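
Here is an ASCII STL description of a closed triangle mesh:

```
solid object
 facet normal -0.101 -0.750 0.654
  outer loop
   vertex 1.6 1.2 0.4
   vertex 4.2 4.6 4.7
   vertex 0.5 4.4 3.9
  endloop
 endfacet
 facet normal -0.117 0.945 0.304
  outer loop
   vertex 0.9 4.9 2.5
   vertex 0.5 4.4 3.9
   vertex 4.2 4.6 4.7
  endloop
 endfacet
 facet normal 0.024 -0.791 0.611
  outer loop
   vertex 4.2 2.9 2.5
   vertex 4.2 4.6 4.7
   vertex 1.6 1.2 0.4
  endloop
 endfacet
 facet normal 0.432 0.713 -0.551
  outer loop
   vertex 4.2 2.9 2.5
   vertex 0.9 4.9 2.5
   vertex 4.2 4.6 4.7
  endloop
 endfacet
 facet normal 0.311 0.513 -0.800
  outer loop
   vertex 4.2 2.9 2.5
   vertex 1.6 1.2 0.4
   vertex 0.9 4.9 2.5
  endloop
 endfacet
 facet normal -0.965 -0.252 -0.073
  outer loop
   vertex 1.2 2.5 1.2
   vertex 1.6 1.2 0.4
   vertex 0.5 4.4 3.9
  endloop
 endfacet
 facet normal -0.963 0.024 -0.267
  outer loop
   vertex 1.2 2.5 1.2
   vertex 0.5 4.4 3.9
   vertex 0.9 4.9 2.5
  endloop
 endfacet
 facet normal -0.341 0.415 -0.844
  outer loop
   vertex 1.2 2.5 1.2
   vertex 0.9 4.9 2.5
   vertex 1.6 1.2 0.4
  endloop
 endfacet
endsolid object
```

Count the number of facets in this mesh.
8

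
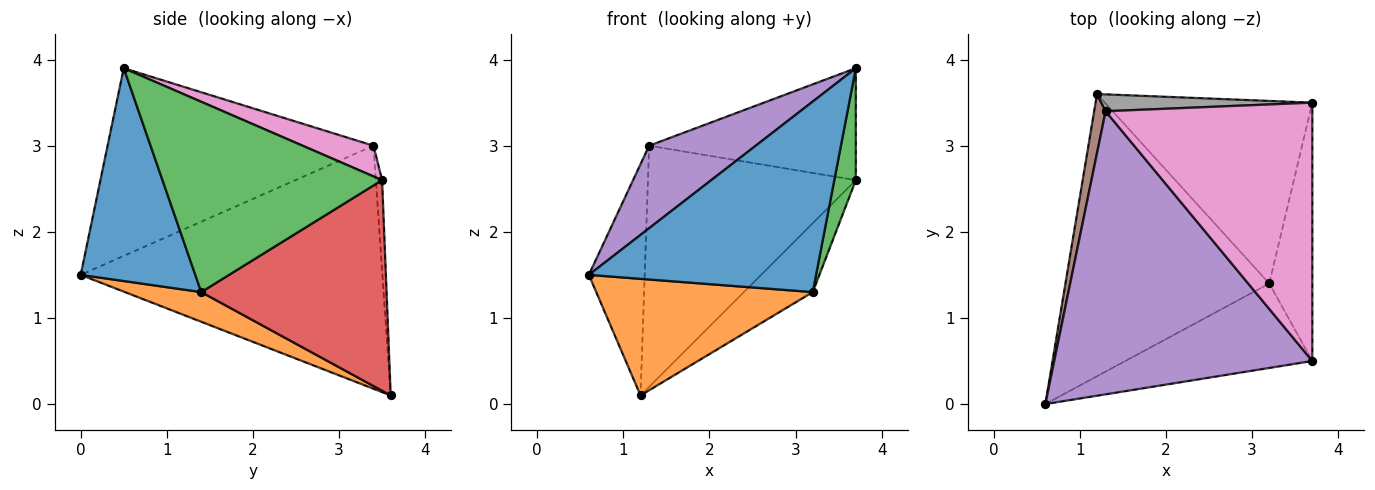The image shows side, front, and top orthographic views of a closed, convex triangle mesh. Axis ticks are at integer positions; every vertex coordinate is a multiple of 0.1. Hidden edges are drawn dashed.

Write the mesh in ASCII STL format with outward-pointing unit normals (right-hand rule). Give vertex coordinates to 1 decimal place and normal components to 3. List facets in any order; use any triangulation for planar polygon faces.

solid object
 facet normal 0.419 -0.830 -0.368
  outer loop
   vertex 3.2 1.4 1.3
   vertex 3.7 0.5 3.9
   vertex 0.6 0.0 1.5
  endloop
 endfacet
 facet normal 0.133 -0.378 -0.916
  outer loop
   vertex 3.2 1.4 1.3
   vertex 0.6 0.0 1.5
   vertex 1.2 3.6 0.1
  endloop
 endfacet
 facet normal 0.971 -0.095 -0.220
  outer loop
   vertex 3.2 1.4 1.3
   vertex 3.7 3.5 2.6
   vertex 3.7 0.5 3.9
  endloop
 endfacet
 facet normal 0.689 0.256 -0.678
  outer loop
   vertex 3.2 1.4 1.3
   vertex 1.2 3.6 0.1
   vertex 3.7 3.5 2.6
  endloop
 endfacet
 facet normal -0.572 -0.229 0.787
  outer loop
   vertex 1.3 3.4 3.0
   vertex 0.6 0.0 1.5
   vertex 3.7 0.5 3.9
  endloop
 endfacet
 facet normal -0.982 0.182 0.046
  outer loop
   vertex 1.3 3.4 3.0
   vertex 1.2 3.6 0.1
   vertex 0.6 0.0 1.5
  endloop
 endfacet
 facet normal 0.135 0.394 0.909
  outer loop
   vertex 1.3 3.4 3.0
   vertex 3.7 0.5 3.9
   vertex 3.7 3.5 2.6
  endloop
 endfacet
 facet normal -0.030 0.997 0.070
  outer loop
   vertex 1.3 3.4 3.0
   vertex 3.7 3.5 2.6
   vertex 1.2 3.6 0.1
  endloop
 endfacet
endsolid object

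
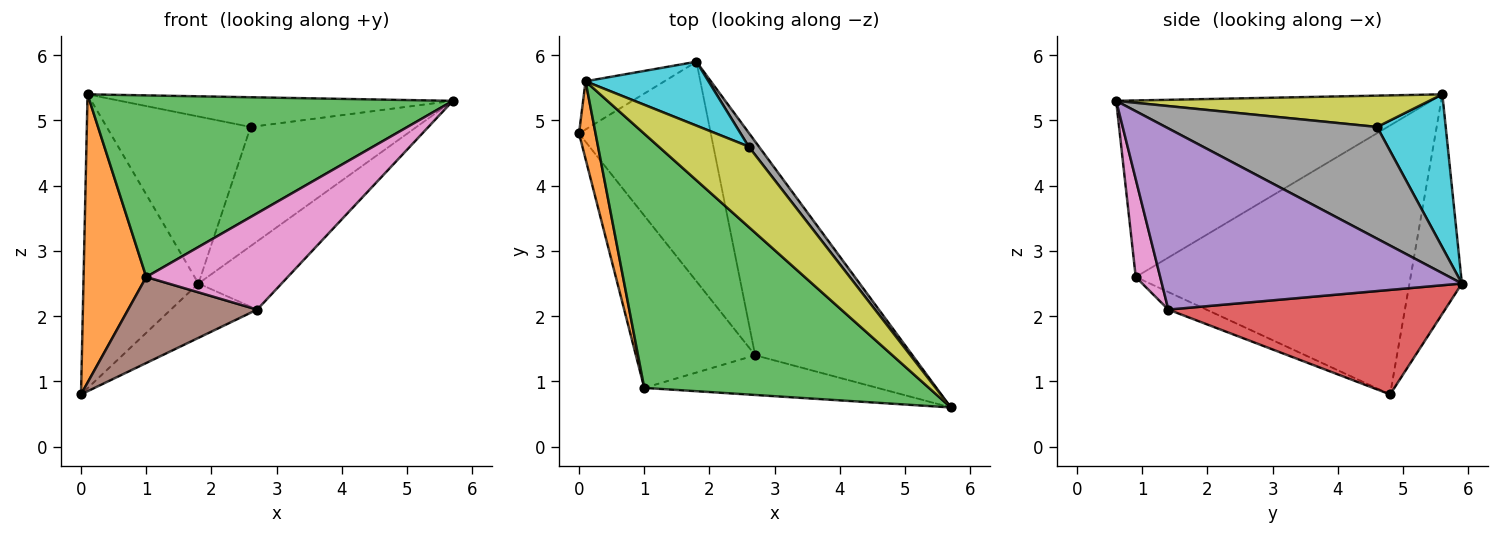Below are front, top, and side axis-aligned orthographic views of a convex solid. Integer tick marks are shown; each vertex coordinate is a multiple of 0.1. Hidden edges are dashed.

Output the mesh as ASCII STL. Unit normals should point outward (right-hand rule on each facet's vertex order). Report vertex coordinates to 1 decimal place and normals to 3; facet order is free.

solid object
 facet normal -0.411 0.900 -0.148
  outer loop
   vertex 0.1 5.6 5.4
   vertex 1.8 5.9 2.5
   vertex 0.0 4.8 0.8
  endloop
 endfacet
 facet normal -0.973 -0.222 0.060
  outer loop
   vertex 1.0 0.9 2.6
   vertex 0.1 5.6 5.4
   vertex 0.0 4.8 0.8
  endloop
 endfacet
 facet normal -0.450 -0.519 0.726
  outer loop
   vertex 1.0 0.9 2.6
   vertex 5.7 0.6 5.3
   vertex 0.1 5.6 5.4
  endloop
 endfacet
 facet normal 0.610 0.190 -0.769
  outer loop
   vertex 2.7 1.4 2.1
   vertex 0.0 4.8 0.8
   vertex 1.8 5.9 2.5
  endloop
 endfacet
 facet normal 0.739 0.205 -0.642
  outer loop
   vertex 2.7 1.4 2.1
   vertex 1.8 5.9 2.5
   vertex 5.7 0.6 5.3
  endloop
 endfacet
 facet normal -0.131 -0.443 -0.887
  outer loop
   vertex 2.7 1.4 2.1
   vertex 1.0 0.9 2.6
   vertex 0.0 4.8 0.8
  endloop
 endfacet
 facet normal 0.158 -0.913 -0.376
  outer loop
   vertex 2.7 1.4 2.1
   vertex 5.7 0.6 5.3
   vertex 1.0 0.9 2.6
  endloop
 endfacet
 facet normal 0.785 0.615 0.072
  outer loop
   vertex 2.6 4.6 4.9
   vertex 5.7 0.6 5.3
   vertex 1.8 5.9 2.5
  endloop
 endfacet
 facet normal 0.310 0.330 0.892
  outer loop
   vertex 2.6 4.6 4.9
   vertex 0.1 5.6 5.4
   vertex 5.7 0.6 5.3
  endloop
 endfacet
 facet normal 0.407 0.853 0.327
  outer loop
   vertex 2.6 4.6 4.9
   vertex 1.8 5.9 2.5
   vertex 0.1 5.6 5.4
  endloop
 endfacet
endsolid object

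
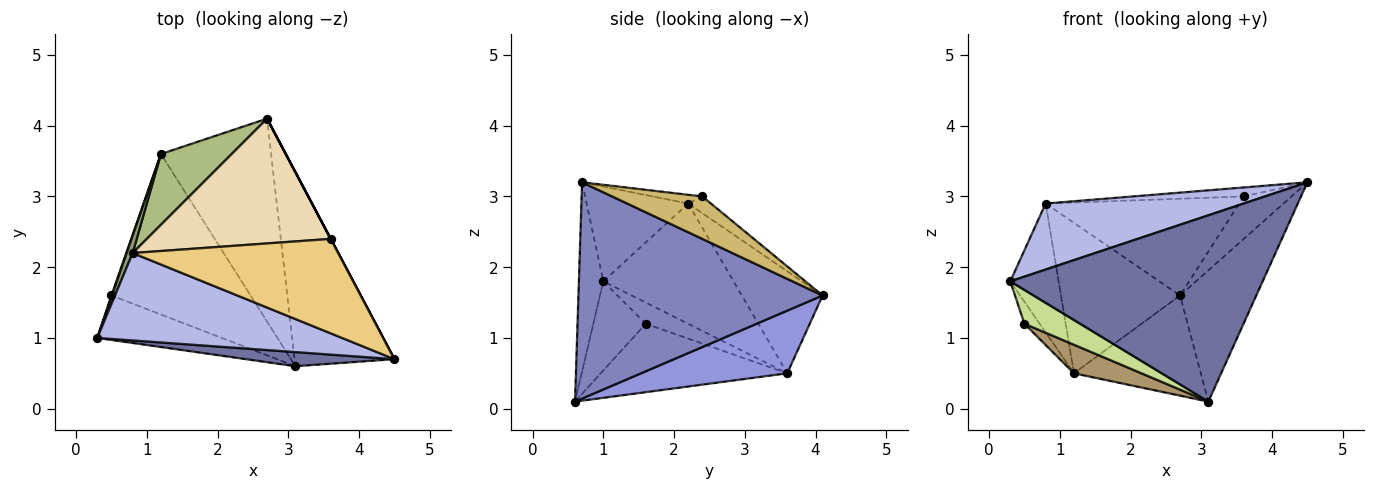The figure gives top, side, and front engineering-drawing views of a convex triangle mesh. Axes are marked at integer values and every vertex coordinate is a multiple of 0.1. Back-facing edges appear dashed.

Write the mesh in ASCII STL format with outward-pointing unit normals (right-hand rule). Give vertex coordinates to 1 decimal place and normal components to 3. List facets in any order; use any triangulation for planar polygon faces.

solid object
 facet normal -0.096 -0.993 0.075
  outer loop
   vertex 3.1 0.6 0.1
   vertex 4.5 0.7 3.2
   vertex 0.3 1.0 1.8
  endloop
 endfacet
 facet normal 0.874 0.273 -0.403
  outer loop
   vertex 3.1 0.6 0.1
   vertex 2.7 4.1 1.6
   vertex 4.5 0.7 3.2
  endloop
 endfacet
 facet normal 0.454 0.394 -0.799
  outer loop
   vertex 1.2 3.6 0.5
   vertex 2.7 4.1 1.6
   vertex 3.1 0.6 0.1
  endloop
 endfacet
 facet normal -0.295 -0.576 0.762
  outer loop
   vertex 0.8 2.2 2.9
   vertex 0.3 1.0 1.8
   vertex 4.5 0.7 3.2
  endloop
 endfacet
 facet normal -0.937 0.347 0.047
  outer loop
   vertex 0.8 2.2 2.9
   vertex 1.2 3.6 0.5
   vertex 0.3 1.0 1.8
  endloop
 endfacet
 facet normal -0.523 0.771 0.363
  outer loop
   vertex 0.8 2.2 2.9
   vertex 2.7 4.1 1.6
   vertex 1.2 3.6 0.5
  endloop
 endfacet
 facet normal -0.495 -0.526 -0.691
  outer loop
   vertex 0.5 1.6 1.2
   vertex 3.1 0.6 0.1
   vertex 0.3 1.0 1.8
  endloop
 endfacet
 facet normal -0.941 0.338 0.024
  outer loop
   vertex 0.5 1.6 1.2
   vertex 0.3 1.0 1.8
   vertex 1.2 3.6 0.5
  endloop
 endfacet
 facet normal -0.436 -0.158 -0.886
  outer loop
   vertex 0.5 1.6 1.2
   vertex 1.2 3.6 0.5
   vertex 3.1 0.6 0.1
  endloop
 endfacet
 facet normal 0.884 0.468 0.000
  outer loop
   vertex 3.6 2.4 3.0
   vertex 4.5 0.7 3.2
   vertex 2.7 4.1 1.6
  endloop
 endfacet
 facet normal -0.042 0.095 0.995
  outer loop
   vertex 3.6 2.4 3.0
   vertex 0.8 2.2 2.9
   vertex 4.5 0.7 3.2
  endloop
 endfacet
 facet normal -0.072 0.611 0.788
  outer loop
   vertex 3.6 2.4 3.0
   vertex 2.7 4.1 1.6
   vertex 0.8 2.2 2.9
  endloop
 endfacet
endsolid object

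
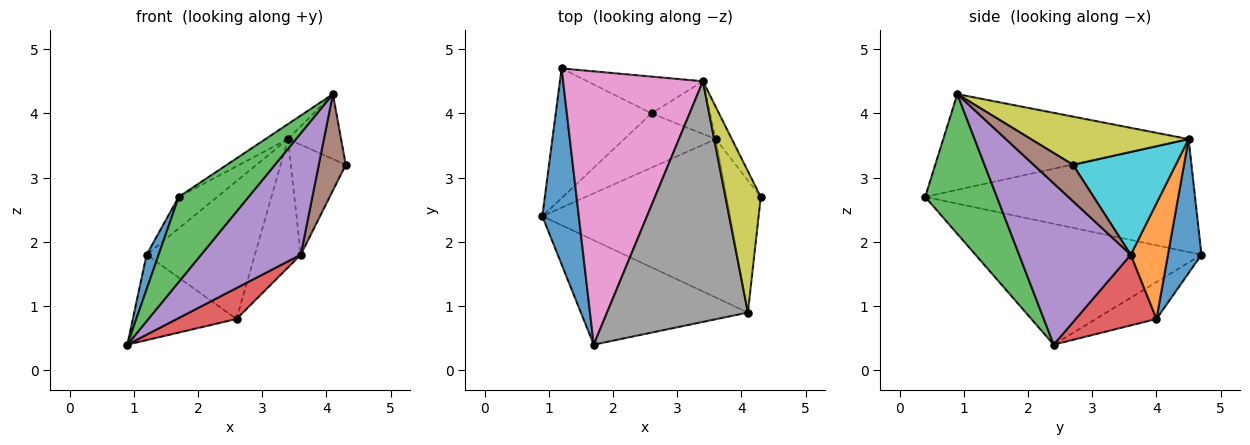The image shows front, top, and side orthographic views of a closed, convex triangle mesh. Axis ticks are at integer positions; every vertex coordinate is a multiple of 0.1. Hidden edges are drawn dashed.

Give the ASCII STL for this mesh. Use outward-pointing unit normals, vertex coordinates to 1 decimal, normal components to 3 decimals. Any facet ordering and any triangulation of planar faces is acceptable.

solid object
 facet normal -0.956 -0.051 0.288
  outer loop
   vertex 1.7 0.4 2.7
   vertex 1.2 4.7 1.8
   vertex 0.9 2.4 0.4
  endloop
 endfacet
 facet normal -0.306 0.524 -0.795
  outer loop
   vertex 2.6 4.0 0.8
   vertex 0.9 2.4 0.4
   vertex 1.2 4.7 1.8
  endloop
 endfacet
 facet normal 0.544 -0.530 -0.650
  outer loop
   vertex 4.1 0.9 4.3
   vertex 1.7 0.4 2.7
   vertex 0.9 2.4 0.4
  endloop
 endfacet
 facet normal 0.557 -0.411 -0.722
  outer loop
   vertex 3.6 3.6 1.8
   vertex 0.9 2.4 0.4
   vertex 2.6 4.0 0.8
  endloop
 endfacet
 facet normal 0.563 -0.503 -0.656
  outer loop
   vertex 3.6 3.6 1.8
   vertex 4.1 0.9 4.3
   vertex 0.9 2.4 0.4
  endloop
 endfacet
 facet normal 0.651 -0.447 -0.613
  outer loop
   vertex 3.6 3.6 1.8
   vertex 4.3 2.7 3.2
   vertex 4.1 0.9 4.3
  endloop
 endfacet
 facet normal -0.626 0.089 0.775
  outer loop
   vertex 3.4 4.5 3.6
   vertex 1.2 4.7 1.8
   vertex 1.7 0.4 2.7
  endloop
 endfacet
 facet normal -0.561 0.051 0.826
  outer loop
   vertex 3.4 4.5 3.6
   vertex 1.7 0.4 2.7
   vertex 4.1 0.9 4.3
  endloop
 endfacet
 facet normal 0.778 0.262 0.571
  outer loop
   vertex 3.4 4.5 3.6
   vertex 4.1 0.9 4.3
   vertex 4.3 2.7 3.2
  endloop
 endfacet
 facet normal 0.874 0.467 -0.136
  outer loop
   vertex 3.4 4.5 3.6
   vertex 4.3 2.7 3.2
   vertex 3.6 3.6 1.8
  endloop
 endfacet
 facet normal 0.286 0.926 -0.247
  outer loop
   vertex 3.4 4.5 3.6
   vertex 2.6 4.0 0.8
   vertex 1.2 4.7 1.8
  endloop
 endfacet
 facet normal 0.600 0.740 -0.304
  outer loop
   vertex 3.4 4.5 3.6
   vertex 3.6 3.6 1.8
   vertex 2.6 4.0 0.8
  endloop
 endfacet
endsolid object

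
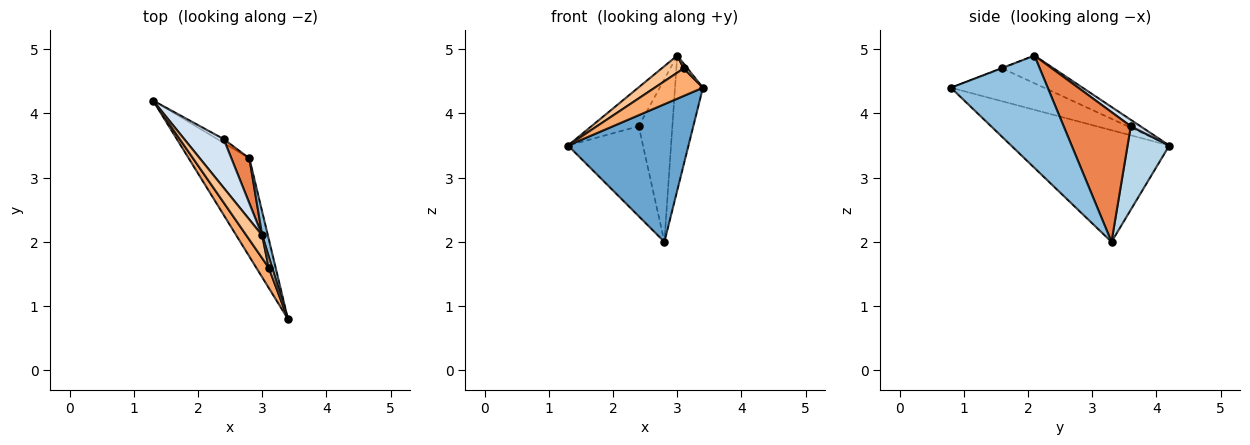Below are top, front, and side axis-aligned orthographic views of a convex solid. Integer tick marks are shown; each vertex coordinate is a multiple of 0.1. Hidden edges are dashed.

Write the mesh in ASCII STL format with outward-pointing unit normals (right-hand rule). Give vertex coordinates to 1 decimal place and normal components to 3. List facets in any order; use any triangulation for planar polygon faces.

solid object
 facet normal -0.730 -0.556 -0.397
  outer loop
   vertex 2.8 3.3 2.0
   vertex 3.4 0.8 4.4
   vertex 1.3 4.2 3.5
  endloop
 endfacet
 facet normal 0.960 0.277 0.048
  outer loop
   vertex 3.0 2.1 4.9
   vertex 3.4 0.8 4.4
   vertex 2.8 3.3 2.0
  endloop
 endfacet
 facet normal 0.486 0.873 -0.037
  outer loop
   vertex 2.4 3.6 3.8
   vertex 2.8 3.3 2.0
   vertex 1.3 4.2 3.5
  endloop
 endfacet
 facet normal 0.126 0.619 0.775
  outer loop
   vertex 2.4 3.6 3.8
   vertex 1.3 4.2 3.5
   vertex 3.0 2.1 4.9
  endloop
 endfacet
 facet normal 0.887 0.445 0.123
  outer loop
   vertex 2.4 3.6 3.8
   vertex 3.0 2.1 4.9
   vertex 2.8 3.3 2.0
  endloop
 endfacet
 facet normal -0.842 -0.435 0.319
  outer loop
   vertex 3.1 1.6 4.7
   vertex 1.3 4.2 3.5
   vertex 3.4 0.8 4.4
  endloop
 endfacet
 facet normal -0.814 -0.349 0.465
  outer loop
   vertex 3.1 1.6 4.7
   vertex 3.0 2.1 4.9
   vertex 1.3 4.2 3.5
  endloop
 endfacet
 facet normal -0.130 -0.391 0.911
  outer loop
   vertex 3.1 1.6 4.7
   vertex 3.4 0.8 4.4
   vertex 3.0 2.1 4.9
  endloop
 endfacet
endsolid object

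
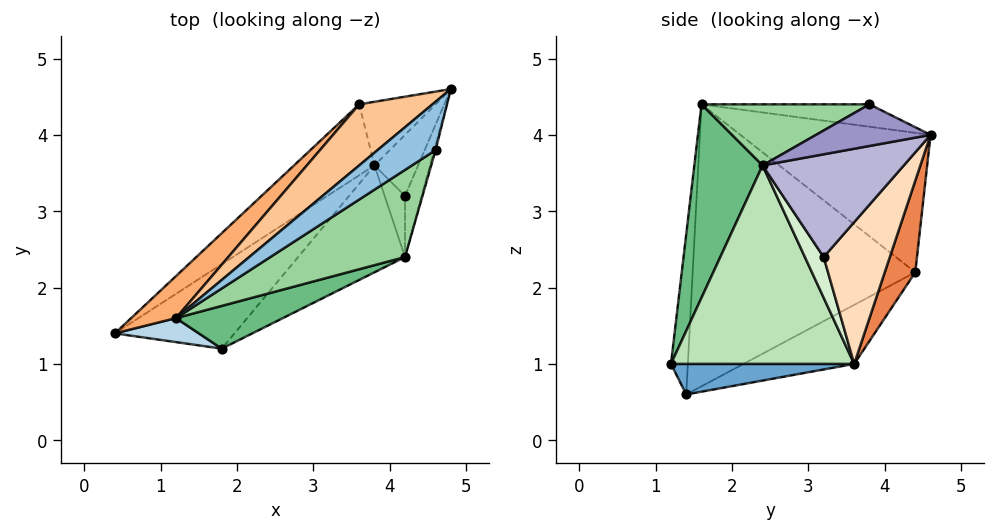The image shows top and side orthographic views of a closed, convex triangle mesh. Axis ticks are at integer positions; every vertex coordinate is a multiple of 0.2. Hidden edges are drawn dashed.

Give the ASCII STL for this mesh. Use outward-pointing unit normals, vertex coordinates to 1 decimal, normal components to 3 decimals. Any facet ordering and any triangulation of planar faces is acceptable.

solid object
 facet normal 0.242 -0.202 -0.949
  outer loop
   vertex 3.8 3.6 1.0
   vertex 1.8 1.2 1.0
   vertex 0.4 1.4 0.6
  endloop
 endfacet
 facet normal -0.315 0.486 0.815
  outer loop
   vertex 1.2 1.6 4.4
   vertex 4.6 3.8 4.4
   vertex 4.8 4.6 4.0
  endloop
 endfacet
 facet normal -0.165 -0.982 0.086
  outer loop
   vertex 1.2 1.6 4.4
   vertex 0.4 1.4 0.6
   vertex 1.8 1.2 1.0
  endloop
 endfacet
 facet normal -0.406 0.728 -0.553
  outer loop
   vertex 3.6 4.4 2.2
   vertex 3.8 3.6 1.0
   vertex 0.4 1.4 0.6
  endloop
 endfacet
 facet normal 0.504 0.755 -0.420
  outer loop
   vertex 3.6 4.4 2.2
   vertex 4.8 4.6 4.0
   vertex 3.8 3.6 1.0
  endloop
 endfacet
 facet normal -0.709 0.696 0.113
  outer loop
   vertex 3.6 4.4 2.2
   vertex 0.4 1.4 0.6
   vertex 1.2 1.6 4.4
  endloop
 endfacet
 facet normal -0.588 0.747 0.309
  outer loop
   vertex 3.6 4.4 2.2
   vertex 1.2 1.6 4.4
   vertex 4.8 4.6 4.0
  endloop
 endfacet
 facet normal 0.953 -0.073 -0.293
  outer loop
   vertex 4.2 3.2 2.4
   vertex 3.8 3.6 1.0
   vertex 4.8 4.6 4.0
  endloop
 endfacet
 facet normal 0.295 -0.942 0.163
  outer loop
   vertex 4.2 2.4 3.6
   vertex 1.2 1.6 4.4
   vertex 1.8 1.2 1.0
  endloop
 endfacet
 facet normal 0.348 -0.538 0.768
  outer loop
   vertex 4.2 2.4 3.6
   vertex 4.6 3.8 4.4
   vertex 1.2 1.6 4.4
  endloop
 endfacet
 facet normal 0.710 -0.592 -0.382
  outer loop
   vertex 4.2 2.4 3.6
   vertex 1.8 1.2 1.0
   vertex 3.8 3.6 1.0
  endloop
 endfacet
 facet normal 0.743 -0.557 -0.371
  outer loop
   vertex 4.2 2.4 3.6
   vertex 3.8 3.6 1.0
   vertex 4.2 3.2 2.4
  endloop
 endfacet
 facet normal 0.966 -0.258 -0.032
  outer loop
   vertex 4.2 2.4 3.6
   vertex 4.8 4.6 4.0
   vertex 4.6 3.8 4.4
  endloop
 endfacet
 facet normal 0.960 -0.233 -0.156
  outer loop
   vertex 4.2 2.4 3.6
   vertex 4.2 3.2 2.4
   vertex 4.8 4.6 4.0
  endloop
 endfacet
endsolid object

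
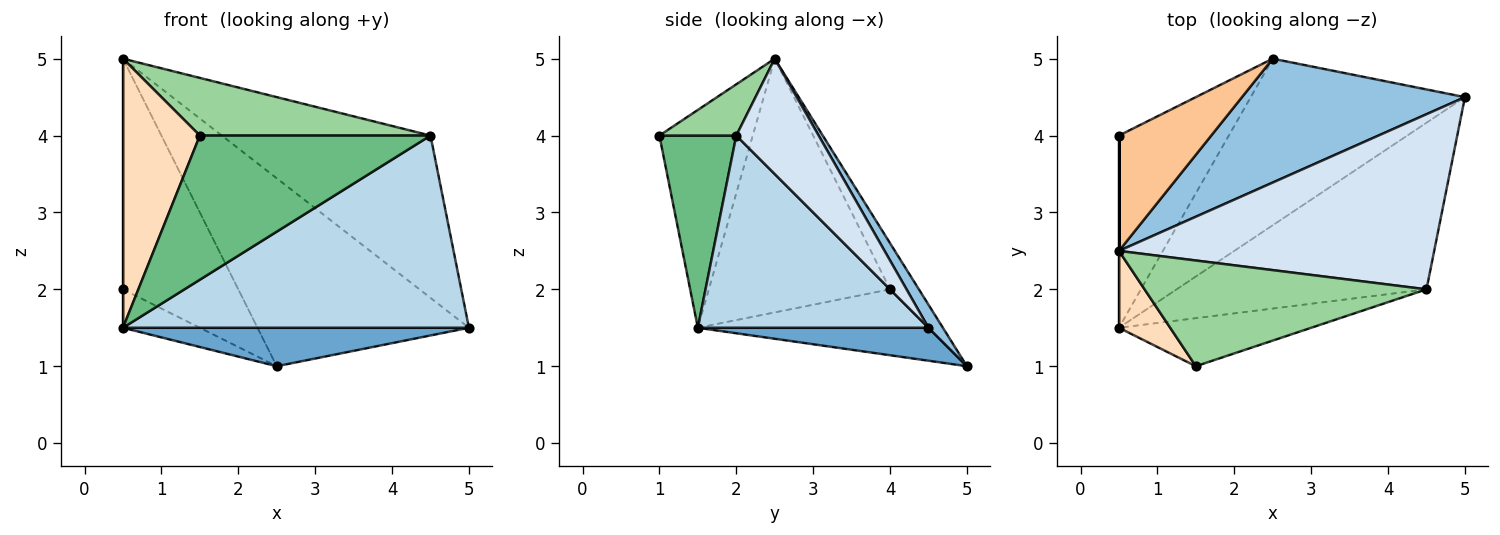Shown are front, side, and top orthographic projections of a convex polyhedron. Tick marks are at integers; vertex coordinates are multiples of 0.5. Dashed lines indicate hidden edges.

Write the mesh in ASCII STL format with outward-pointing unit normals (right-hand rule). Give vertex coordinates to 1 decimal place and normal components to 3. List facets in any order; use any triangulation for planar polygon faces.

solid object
 facet normal 0.148 -0.222 -0.964
  outer loop
   vertex 2.5 5.0 1.0
   vertex 5.0 4.5 1.5
   vertex 0.5 1.5 1.5
  endloop
 endfacet
 facet normal 0.057 0.834 0.549
  outer loop
   vertex 0.5 2.5 5.0
   vertex 5.0 4.5 1.5
   vertex 2.5 5.0 1.0
  endloop
 endfacet
 facet normal 0.450 -0.675 -0.585
  outer loop
   vertex 4.5 2.0 4.0
   vertex 0.5 1.5 1.5
   vertex 5.0 4.5 1.5
  endloop
 endfacet
 facet normal 0.259 0.657 0.708
  outer loop
   vertex 4.5 2.0 4.0
   vertex 5.0 4.5 1.5
   vertex 0.5 2.5 5.0
  endloop
 endfacet
 facet normal -0.507 0.169 -0.845
  outer loop
   vertex 0.5 4.0 2.0
   vertex 2.5 5.0 1.0
   vertex 0.5 1.5 1.5
  endloop
 endfacet
 facet normal -1.000 0.000 0.000
  outer loop
   vertex 0.5 4.0 2.0
   vertex 0.5 1.5 1.5
   vertex 0.5 2.5 5.0
  endloop
 endfacet
 facet normal -0.218 0.873 0.436
  outer loop
   vertex 0.5 4.0 2.0
   vertex 0.5 2.5 5.0
   vertex 2.5 5.0 1.0
  endloop
 endfacet
 facet normal -0.760 -0.625 0.179
  outer loop
   vertex 1.5 1.0 4.0
   vertex 0.5 2.5 5.0
   vertex 0.5 1.5 1.5
  endloop
 endfacet
 facet normal 0.302 -0.905 -0.302
  outer loop
   vertex 1.5 1.0 4.0
   vertex 0.5 1.5 1.5
   vertex 4.5 2.0 4.0
  endloop
 endfacet
 facet normal 0.158 -0.473 0.867
  outer loop
   vertex 1.5 1.0 4.0
   vertex 4.5 2.0 4.0
   vertex 0.5 2.5 5.0
  endloop
 endfacet
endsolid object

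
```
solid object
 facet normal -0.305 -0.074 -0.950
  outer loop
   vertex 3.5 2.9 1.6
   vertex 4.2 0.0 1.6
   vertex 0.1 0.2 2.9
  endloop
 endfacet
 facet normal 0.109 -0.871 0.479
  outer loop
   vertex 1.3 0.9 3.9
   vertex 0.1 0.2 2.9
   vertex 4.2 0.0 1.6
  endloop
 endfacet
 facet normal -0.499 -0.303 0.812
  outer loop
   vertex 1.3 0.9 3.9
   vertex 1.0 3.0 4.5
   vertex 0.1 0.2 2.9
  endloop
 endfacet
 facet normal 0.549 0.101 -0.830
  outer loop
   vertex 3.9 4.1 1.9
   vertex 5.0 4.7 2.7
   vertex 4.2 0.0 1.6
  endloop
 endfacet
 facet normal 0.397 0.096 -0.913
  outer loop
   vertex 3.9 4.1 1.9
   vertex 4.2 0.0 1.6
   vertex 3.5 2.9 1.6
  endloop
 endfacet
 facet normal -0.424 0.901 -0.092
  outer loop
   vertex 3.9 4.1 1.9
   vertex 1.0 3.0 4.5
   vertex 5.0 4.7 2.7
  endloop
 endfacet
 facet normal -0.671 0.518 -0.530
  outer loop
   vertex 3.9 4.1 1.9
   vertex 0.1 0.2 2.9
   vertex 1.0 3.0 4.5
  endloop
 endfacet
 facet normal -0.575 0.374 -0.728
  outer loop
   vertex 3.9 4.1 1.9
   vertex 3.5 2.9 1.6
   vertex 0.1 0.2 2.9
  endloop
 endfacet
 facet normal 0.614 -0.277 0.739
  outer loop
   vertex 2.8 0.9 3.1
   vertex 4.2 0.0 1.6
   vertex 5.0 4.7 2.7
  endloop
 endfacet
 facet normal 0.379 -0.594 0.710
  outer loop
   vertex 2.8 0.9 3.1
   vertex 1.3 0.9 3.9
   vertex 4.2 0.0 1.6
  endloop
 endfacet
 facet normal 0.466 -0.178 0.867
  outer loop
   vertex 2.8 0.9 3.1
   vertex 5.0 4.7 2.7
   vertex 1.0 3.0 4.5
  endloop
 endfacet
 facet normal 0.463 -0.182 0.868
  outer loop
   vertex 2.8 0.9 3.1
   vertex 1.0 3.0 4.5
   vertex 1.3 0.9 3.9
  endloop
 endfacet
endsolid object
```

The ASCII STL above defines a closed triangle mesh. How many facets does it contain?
12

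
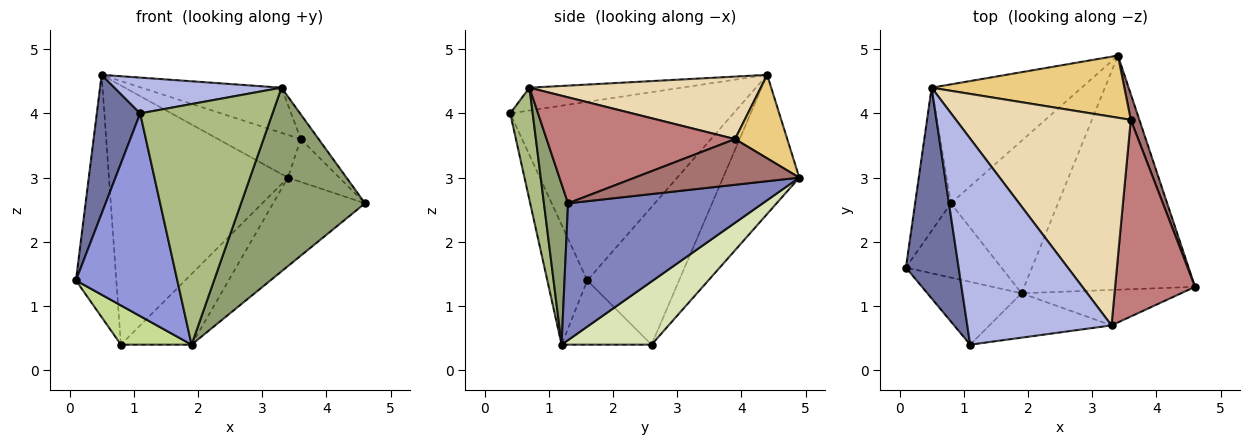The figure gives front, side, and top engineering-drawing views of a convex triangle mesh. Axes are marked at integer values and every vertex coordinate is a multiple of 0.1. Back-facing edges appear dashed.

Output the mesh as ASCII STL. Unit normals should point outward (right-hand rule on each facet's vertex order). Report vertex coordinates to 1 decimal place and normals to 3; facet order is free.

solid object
 facet normal -0.943 -0.183 0.278
  outer loop
   vertex 0.5 4.4 4.6
   vertex 0.1 1.6 1.4
   vertex 1.1 0.4 4.0
  endloop
 endfacet
 facet normal 0.600 0.283 -0.749
  outer loop
   vertex 1.9 1.2 0.4
   vertex 3.4 4.9 3.0
   vertex 4.6 1.3 2.6
  endloop
 endfacet
 facet normal -0.353 -0.894 -0.277
  outer loop
   vertex 1.9 1.2 0.4
   vertex 1.1 0.4 4.0
   vertex 0.1 1.6 1.4
  endloop
 endfacet
 facet normal -0.154 -0.169 0.974
  outer loop
   vertex 3.3 0.7 4.4
   vertex 0.5 4.4 4.6
   vertex 1.1 0.4 4.0
  endloop
 endfacet
 facet normal 0.187 -0.964 -0.186
  outer loop
   vertex 3.3 0.7 4.4
   vertex 1.9 1.2 0.4
   vertex 4.6 1.3 2.6
  endloop
 endfacet
 facet normal 0.165 -0.970 -0.179
  outer loop
   vertex 3.3 0.7 4.4
   vertex 1.1 0.4 4.0
   vertex 1.9 1.2 0.4
  endloop
 endfacet
 facet normal -0.511 -0.402 -0.760
  outer loop
   vertex 0.8 2.6 0.4
   vertex 1.9 1.2 0.4
   vertex 0.1 1.6 1.4
  endloop
 endfacet
 facet normal 0.472 0.371 -0.800
  outer loop
   vertex 0.8 2.6 0.4
   vertex 3.4 4.9 3.0
   vertex 1.9 1.2 0.4
  endloop
 endfacet
 facet normal -0.890 0.392 -0.232
  outer loop
   vertex 0.8 2.6 0.4
   vertex 0.1 1.6 1.4
   vertex 0.5 4.4 4.6
  endloop
 endfacet
 facet normal -0.361 0.848 -0.389
  outer loop
   vertex 0.8 2.6 0.4
   vertex 0.5 4.4 4.6
   vertex 3.4 4.9 3.0
  endloop
 endfacet
 facet normal 0.336 0.533 0.776
  outer loop
   vertex 3.6 3.9 3.6
   vertex 3.4 4.9 3.0
   vertex 0.5 4.4 4.6
  endloop
 endfacet
 facet normal 0.330 0.200 0.923
  outer loop
   vertex 3.6 3.9 3.6
   vertex 0.5 4.4 4.6
   vertex 3.3 0.7 4.4
  endloop
 endfacet
 facet normal 0.940 0.294 0.176
  outer loop
   vertex 3.6 3.9 3.6
   vertex 4.6 1.3 2.6
   vertex 3.4 4.9 3.0
  endloop
 endfacet
 facet normal 0.796 0.075 0.600
  outer loop
   vertex 3.6 3.9 3.6
   vertex 3.3 0.7 4.4
   vertex 4.6 1.3 2.6
  endloop
 endfacet
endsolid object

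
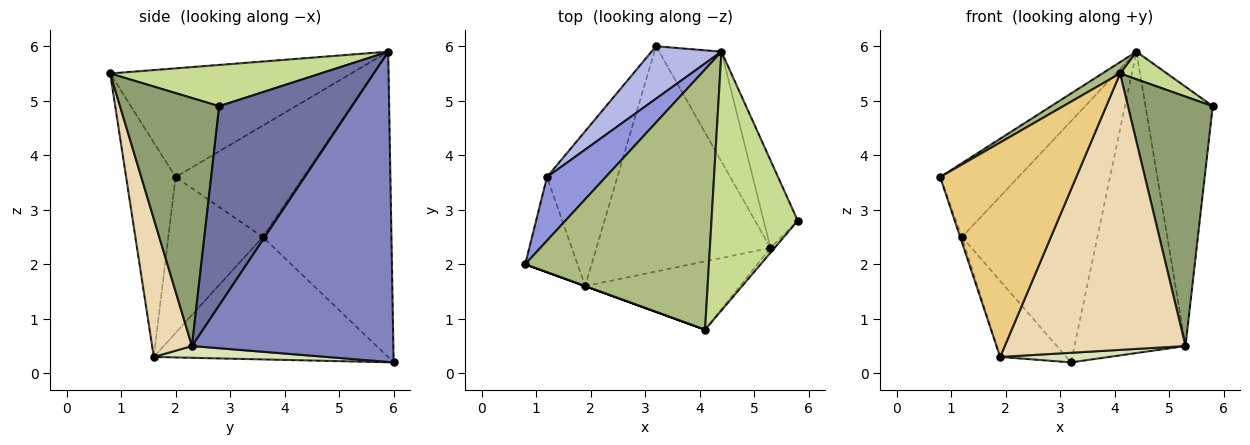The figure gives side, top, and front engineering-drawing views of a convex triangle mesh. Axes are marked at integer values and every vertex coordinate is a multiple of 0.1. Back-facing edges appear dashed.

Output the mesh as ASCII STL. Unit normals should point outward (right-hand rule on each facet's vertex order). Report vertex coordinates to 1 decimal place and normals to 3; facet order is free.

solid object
 facet normal 0.882 0.447 -0.151
  outer loop
   vertex 5.3 2.3 0.5
   vertex 4.4 5.9 5.9
   vertex 5.8 2.8 4.9
  endloop
 endfacet
 facet normal 0.863 0.475 -0.173
  outer loop
   vertex 5.3 2.3 0.5
   vertex 3.2 6.0 0.2
   vertex 4.4 5.9 5.9
  endloop
 endfacet
 facet normal -0.778 0.476 0.410
  outer loop
   vertex 1.2 3.6 2.5
   vertex 0.8 2.0 3.6
   vertex 4.4 5.9 5.9
  endloop
 endfacet
 facet normal -0.680 0.716 0.156
  outer loop
   vertex 1.2 3.6 2.5
   vertex 4.4 5.9 5.9
   vertex 3.2 6.0 0.2
  endloop
 endfacet
 facet normal 0.760 -0.650 -0.013
  outer loop
   vertex 4.1 0.8 5.5
   vertex 5.3 2.3 0.5
   vertex 5.8 2.8 4.9
  endloop
 endfacet
 facet normal -0.509 -0.038 0.860
  outer loop
   vertex 4.1 0.8 5.5
   vertex 4.4 5.9 5.9
   vertex 0.8 2.0 3.6
  endloop
 endfacet
 facet normal 0.430 -0.096 0.898
  outer loop
   vertex 4.1 0.8 5.5
   vertex 5.8 2.8 4.9
   vertex 4.4 5.9 5.9
  endloop
 endfacet
 facet normal 0.067 -0.043 -0.997
  outer loop
   vertex 1.9 1.6 0.3
   vertex 3.2 6.0 0.2
   vertex 5.3 2.3 0.5
  endloop
 endfacet
 facet normal -0.842 0.238 -0.484
  outer loop
   vertex 1.9 1.6 0.3
   vertex 1.2 3.6 2.5
   vertex 3.2 6.0 0.2
  endloop
 endfacet
 facet normal -0.948 0.018 -0.318
  outer loop
   vertex 1.9 1.6 0.3
   vertex 0.8 2.0 3.6
   vertex 1.2 3.6 2.5
  endloop
 endfacet
 facet normal -0.342 -0.940 0.000
  outer loop
   vertex 1.9 1.6 0.3
   vertex 4.1 0.8 5.5
   vertex 0.8 2.0 3.6
  endloop
 endfacet
 facet normal 0.209 -0.949 -0.235
  outer loop
   vertex 1.9 1.6 0.3
   vertex 5.3 2.3 0.5
   vertex 4.1 0.8 5.5
  endloop
 endfacet
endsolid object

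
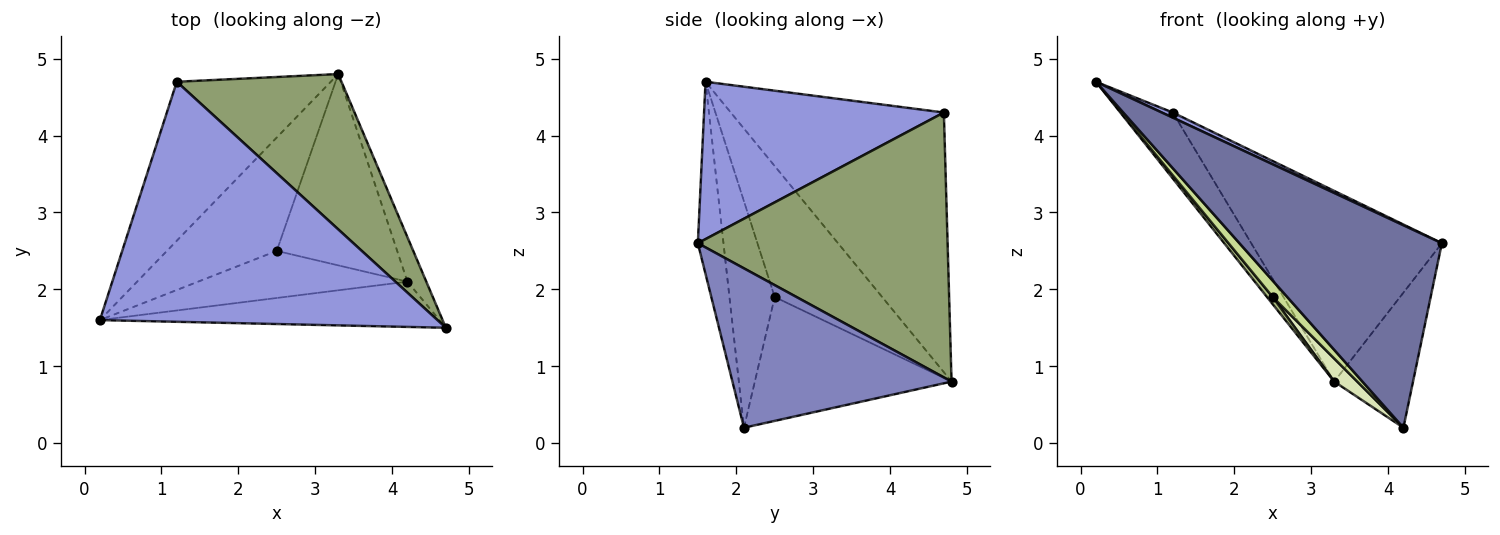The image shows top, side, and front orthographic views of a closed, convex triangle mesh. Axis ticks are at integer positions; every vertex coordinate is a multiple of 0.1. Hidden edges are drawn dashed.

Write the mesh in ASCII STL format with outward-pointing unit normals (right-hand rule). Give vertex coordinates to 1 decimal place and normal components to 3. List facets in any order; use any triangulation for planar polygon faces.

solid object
 facet normal -0.123 -0.969 -0.217
  outer loop
   vertex 4.2 2.1 0.2
   vertex 4.7 1.5 2.6
   vertex 0.2 1.6 4.7
  endloop
 endfacet
 facet normal 0.935 0.336 -0.111
  outer loop
   vertex 4.2 2.1 0.2
   vertex 3.3 4.8 0.8
   vertex 4.7 1.5 2.6
  endloop
 endfacet
 facet normal 0.422 -0.019 0.906
  outer loop
   vertex 1.2 4.7 4.3
   vertex 0.2 1.6 4.7
   vertex 4.7 1.5 2.6
  endloop
 endfacet
 facet normal -0.842 0.207 -0.499
  outer loop
   vertex 1.2 4.7 4.3
   vertex 3.3 4.8 0.8
   vertex 0.2 1.6 4.7
  endloop
 endfacet
 facet normal 0.713 0.544 0.443
  outer loop
   vertex 1.2 4.7 4.3
   vertex 4.7 1.5 2.6
   vertex 3.3 4.8 0.8
  endloop
 endfacet
 facet normal -0.766 -0.041 -0.642
  outer loop
   vertex 2.5 2.5 1.9
   vertex 0.2 1.6 4.7
   vertex 3.3 4.8 0.8
  endloop
 endfacet
 facet normal -0.715 -0.229 -0.661
  outer loop
   vertex 2.5 2.5 1.9
   vertex 4.2 2.1 0.2
   vertex 0.2 1.6 4.7
  endloop
 endfacet
 facet normal -0.714 -0.084 -0.695
  outer loop
   vertex 2.5 2.5 1.9
   vertex 3.3 4.8 0.8
   vertex 4.2 2.1 0.2
  endloop
 endfacet
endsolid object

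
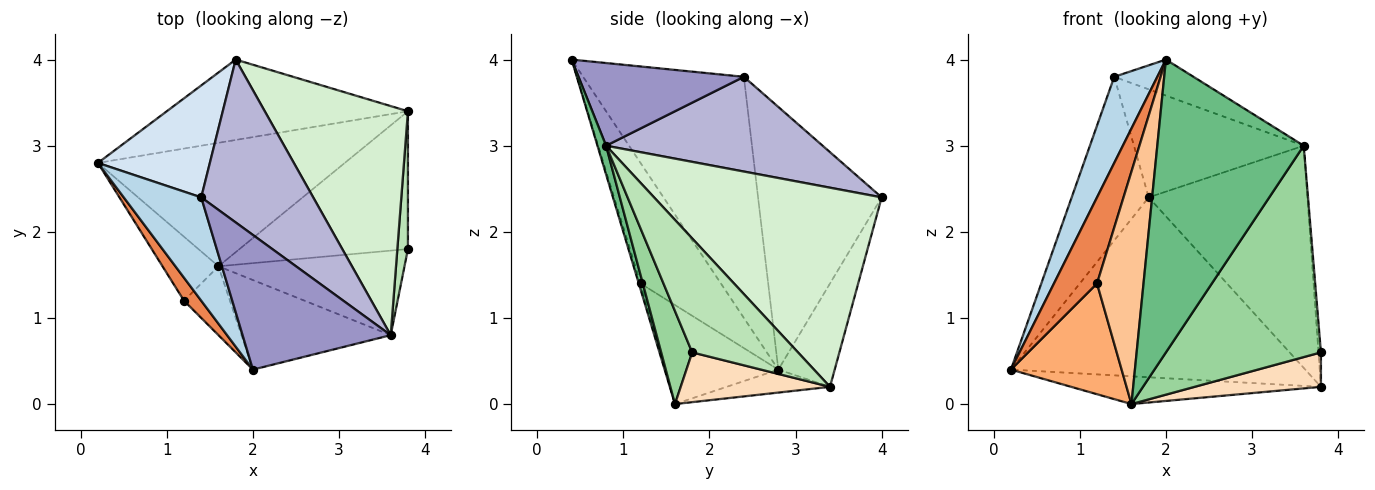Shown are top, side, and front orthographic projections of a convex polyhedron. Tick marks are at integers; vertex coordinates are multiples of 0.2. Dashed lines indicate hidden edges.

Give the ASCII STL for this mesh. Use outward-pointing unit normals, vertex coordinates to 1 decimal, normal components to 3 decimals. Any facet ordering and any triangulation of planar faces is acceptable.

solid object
 facet normal -0.172 0.899 -0.402
  outer loop
   vertex 1.8 4.0 2.4
   vertex 3.8 3.4 0.2
   vertex 0.2 2.8 0.4
  endloop
 endfacet
 facet normal -0.090 0.218 -0.972
  outer loop
   vertex 1.6 1.6 0.0
   vertex 0.2 2.8 0.4
   vertex 3.8 3.4 0.2
  endloop
 endfacet
 facet normal -0.923 -0.247 0.297
  outer loop
   vertex 1.4 2.4 3.8
   vertex 0.2 2.8 0.4
   vertex 2.0 0.4 4.0
  endloop
 endfacet
 facet normal -0.798 0.497 0.340
  outer loop
   vertex 1.4 2.4 3.8
   vertex 1.8 4.0 2.4
   vertex 0.2 2.8 0.4
  endloop
 endfacet
 facet normal -0.875 -0.469 0.125
  outer loop
   vertex 1.2 1.2 1.4
   vertex 2.0 0.4 4.0
   vertex 0.2 2.8 0.4
  endloop
 endfacet
 facet normal -0.663 -0.648 -0.375
  outer loop
   vertex 1.2 1.2 1.4
   vertex 0.2 2.8 0.4
   vertex 1.6 1.6 0.0
  endloop
 endfacet
 facet normal -0.035 -0.958 -0.284
  outer loop
   vertex 1.2 1.2 1.4
   vertex 1.6 1.6 0.0
   vertex 2.0 0.4 4.0
  endloop
 endfacet
 facet normal 0.276 -0.233 -0.933
  outer loop
   vertex 3.8 1.8 0.6
   vertex 1.6 1.6 0.0
   vertex 3.8 3.4 0.2
  endloop
 endfacet
 facet normal 0.056 -0.955 -0.292
  outer loop
   vertex 3.6 0.8 3.0
   vertex 2.0 0.4 4.0
   vertex 1.6 1.6 0.0
  endloop
 endfacet
 facet normal 0.183 -0.913 -0.365
  outer loop
   vertex 3.6 0.8 3.0
   vertex 1.6 1.6 0.0
   vertex 3.8 1.8 0.6
  endloop
 endfacet
 facet normal 0.995 0.023 0.093
  outer loop
   vertex 3.6 0.8 3.0
   vertex 3.8 1.8 0.6
   vertex 3.8 3.4 0.2
  endloop
 endfacet
 facet normal 0.707 0.493 0.508
  outer loop
   vertex 3.6 0.8 3.0
   vertex 3.8 3.4 0.2
   vertex 1.8 4.0 2.4
  endloop
 endfacet
 facet normal 0.475 0.227 0.850
  outer loop
   vertex 3.6 0.8 3.0
   vertex 1.4 2.4 3.8
   vertex 2.0 0.4 4.0
  endloop
 endfacet
 facet normal 0.576 0.452 0.681
  outer loop
   vertex 3.6 0.8 3.0
   vertex 1.8 4.0 2.4
   vertex 1.4 2.4 3.8
  endloop
 endfacet
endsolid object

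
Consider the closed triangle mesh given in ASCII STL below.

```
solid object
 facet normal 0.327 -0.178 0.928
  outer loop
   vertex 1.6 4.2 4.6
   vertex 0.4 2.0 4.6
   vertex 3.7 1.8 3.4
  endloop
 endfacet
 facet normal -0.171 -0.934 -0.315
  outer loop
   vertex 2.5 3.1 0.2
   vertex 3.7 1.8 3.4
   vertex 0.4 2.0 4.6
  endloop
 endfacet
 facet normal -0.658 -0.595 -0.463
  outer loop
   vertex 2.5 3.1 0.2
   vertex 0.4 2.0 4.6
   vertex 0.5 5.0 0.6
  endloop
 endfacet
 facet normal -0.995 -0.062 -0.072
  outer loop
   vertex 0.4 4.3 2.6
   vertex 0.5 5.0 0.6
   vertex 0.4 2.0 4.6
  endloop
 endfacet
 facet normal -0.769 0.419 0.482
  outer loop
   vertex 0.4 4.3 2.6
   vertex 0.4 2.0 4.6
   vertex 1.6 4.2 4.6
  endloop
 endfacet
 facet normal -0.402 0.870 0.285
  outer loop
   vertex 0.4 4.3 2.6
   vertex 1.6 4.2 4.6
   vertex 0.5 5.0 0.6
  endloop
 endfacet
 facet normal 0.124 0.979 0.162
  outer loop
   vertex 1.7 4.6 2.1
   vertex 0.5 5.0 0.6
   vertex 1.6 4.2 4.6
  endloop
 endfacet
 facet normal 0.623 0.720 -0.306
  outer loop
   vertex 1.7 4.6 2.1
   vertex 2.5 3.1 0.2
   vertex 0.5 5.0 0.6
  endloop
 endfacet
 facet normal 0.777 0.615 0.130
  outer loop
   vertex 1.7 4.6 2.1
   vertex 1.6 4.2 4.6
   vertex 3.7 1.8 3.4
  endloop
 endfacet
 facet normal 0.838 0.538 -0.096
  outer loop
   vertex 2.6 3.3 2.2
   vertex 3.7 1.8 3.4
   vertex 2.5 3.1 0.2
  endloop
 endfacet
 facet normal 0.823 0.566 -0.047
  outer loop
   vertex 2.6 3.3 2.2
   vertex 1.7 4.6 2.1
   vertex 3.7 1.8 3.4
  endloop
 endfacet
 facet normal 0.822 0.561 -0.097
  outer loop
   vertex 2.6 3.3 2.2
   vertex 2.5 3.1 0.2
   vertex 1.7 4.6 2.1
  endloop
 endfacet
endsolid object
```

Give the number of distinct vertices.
8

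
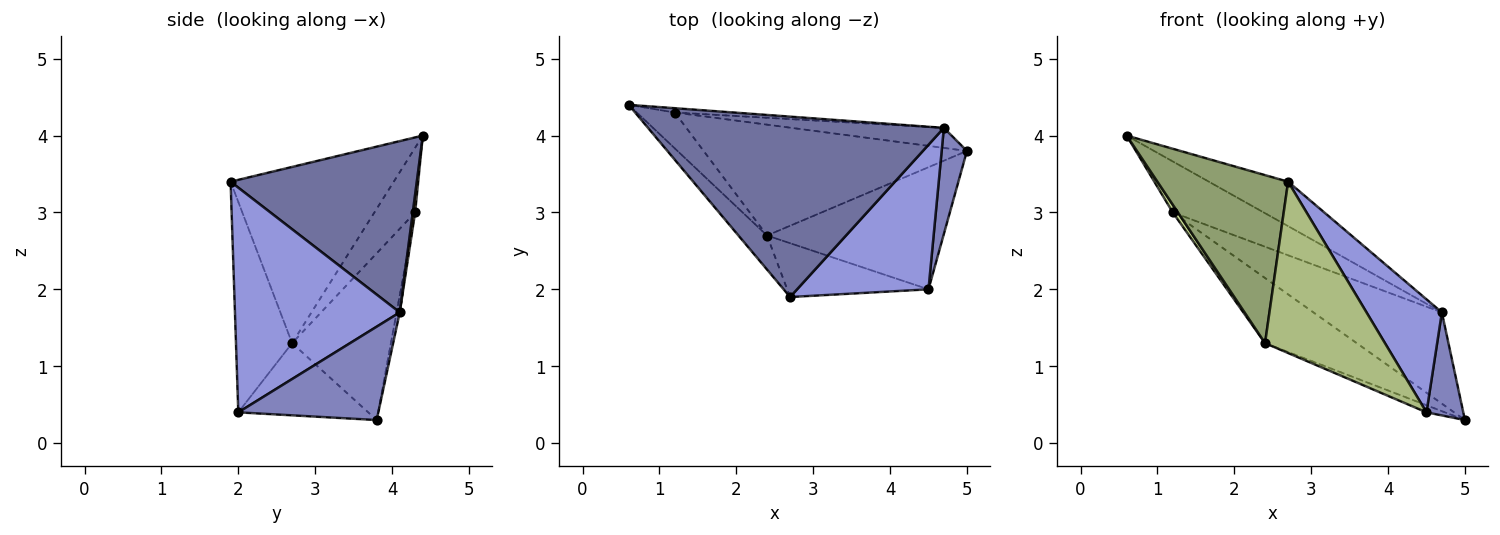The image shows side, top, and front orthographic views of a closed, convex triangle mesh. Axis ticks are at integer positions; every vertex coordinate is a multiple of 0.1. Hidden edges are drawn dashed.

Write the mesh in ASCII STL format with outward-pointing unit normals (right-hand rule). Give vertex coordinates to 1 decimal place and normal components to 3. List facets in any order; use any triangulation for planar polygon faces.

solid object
 facet normal 0.490 0.209 0.846
  outer loop
   vertex 4.7 4.1 1.7
   vertex 0.6 4.4 4.0
   vertex 2.7 1.9 3.4
  endloop
 endfacet
 facet normal 0.936 -0.246 0.253
  outer loop
   vertex 4.7 4.1 1.7
   vertex 4.5 2.0 0.4
   vertex 5.0 3.8 0.3
  endloop
 endfacet
 facet normal 0.803 -0.367 0.470
  outer loop
   vertex 4.7 4.1 1.7
   vertex 2.7 1.9 3.4
   vertex 4.5 2.0 0.4
  endloop
 endfacet
 facet normal -0.378 0.054 -0.924
  outer loop
   vertex 2.4 2.7 1.3
   vertex 5.0 3.8 0.3
   vertex 4.5 2.0 0.4
  endloop
 endfacet
 facet normal -0.774 -0.620 -0.126
  outer loop
   vertex 2.4 2.7 1.3
   vertex 2.7 1.9 3.4
   vertex 0.6 4.4 4.0
  endloop
 endfacet
 facet normal -0.408 -0.871 -0.274
  outer loop
   vertex 2.4 2.7 1.3
   vertex 4.5 2.0 0.4
   vertex 2.7 1.9 3.4
  endloop
 endfacet
 facet normal -0.857 -0.108 -0.504
  outer loop
   vertex 1.2 4.3 3.0
   vertex 2.4 2.7 1.3
   vertex 0.6 4.4 4.0
  endloop
 endfacet
 facet normal -0.479 0.445 -0.757
  outer loop
   vertex 1.2 4.3 3.0
   vertex 5.0 3.8 0.3
   vertex 2.4 2.7 1.3
  endloop
 endfacet
 facet normal 0.026 0.996 -0.084
  outer loop
   vertex 1.2 4.3 3.0
   vertex 0.6 4.4 4.0
   vertex 4.7 4.1 1.7
  endloop
 endfacet
 facet normal -0.024 0.976 -0.214
  outer loop
   vertex 1.2 4.3 3.0
   vertex 4.7 4.1 1.7
   vertex 5.0 3.8 0.3
  endloop
 endfacet
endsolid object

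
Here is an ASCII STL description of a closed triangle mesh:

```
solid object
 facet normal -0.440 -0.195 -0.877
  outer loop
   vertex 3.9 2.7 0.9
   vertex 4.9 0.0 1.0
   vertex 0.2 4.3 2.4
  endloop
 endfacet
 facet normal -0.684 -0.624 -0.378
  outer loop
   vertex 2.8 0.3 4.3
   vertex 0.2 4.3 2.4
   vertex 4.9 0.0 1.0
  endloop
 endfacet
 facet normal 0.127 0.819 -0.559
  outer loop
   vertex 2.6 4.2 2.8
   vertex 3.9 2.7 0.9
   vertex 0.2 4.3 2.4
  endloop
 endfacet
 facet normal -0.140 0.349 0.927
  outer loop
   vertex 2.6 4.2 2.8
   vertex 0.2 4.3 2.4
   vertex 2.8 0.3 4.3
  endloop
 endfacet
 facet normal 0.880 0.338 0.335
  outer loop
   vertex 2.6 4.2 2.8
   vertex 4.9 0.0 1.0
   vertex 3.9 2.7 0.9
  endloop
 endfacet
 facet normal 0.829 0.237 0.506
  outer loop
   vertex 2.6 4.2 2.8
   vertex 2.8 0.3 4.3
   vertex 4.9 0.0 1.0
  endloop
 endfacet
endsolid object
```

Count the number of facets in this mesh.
6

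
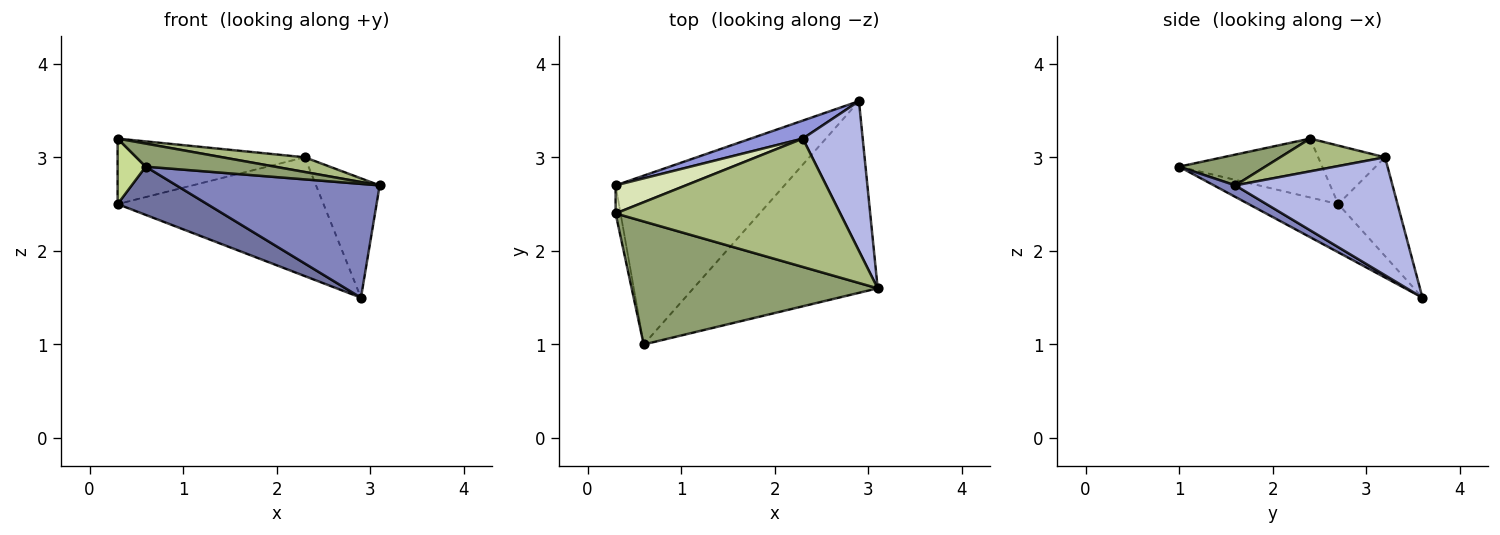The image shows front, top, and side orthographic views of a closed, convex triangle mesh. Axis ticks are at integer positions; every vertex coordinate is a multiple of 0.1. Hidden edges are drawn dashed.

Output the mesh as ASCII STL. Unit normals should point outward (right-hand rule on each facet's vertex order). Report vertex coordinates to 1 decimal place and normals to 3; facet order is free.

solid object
 facet normal -0.265 -0.265 -0.927
  outer loop
   vertex 0.6 1.0 2.9
   vertex 0.3 2.7 2.5
   vertex 2.9 3.6 1.5
  endloop
 endfacet
 facet normal 0.054 -0.510 -0.859
  outer loop
   vertex 0.6 1.0 2.9
   vertex 2.9 3.6 1.5
   vertex 3.1 1.6 2.7
  endloop
 endfacet
 facet normal -0.274 0.951 0.144
  outer loop
   vertex 2.3 3.2 3.0
   vertex 2.9 3.6 1.5
   vertex 0.3 2.7 2.5
  endloop
 endfacet
 facet normal 0.839 0.339 0.426
  outer loop
   vertex 2.3 3.2 3.0
   vertex 3.1 1.6 2.7
   vertex 2.9 3.6 1.5
  endloop
 endfacet
 facet normal 0.122 -0.183 0.976
  outer loop
   vertex 0.3 2.4 3.2
   vertex 0.6 1.0 2.9
   vertex 3.1 1.6 2.7
  endloop
 endfacet
 facet normal 0.143 -0.113 0.983
  outer loop
   vertex 0.3 2.4 3.2
   vertex 3.1 1.6 2.7
   vertex 2.3 3.2 3.0
  endloop
 endfacet
 facet normal -0.978 -0.192 -0.082
  outer loop
   vertex 0.3 2.4 3.2
   vertex 0.3 2.7 2.5
   vertex 0.6 1.0 2.9
  endloop
 endfacet
 facet normal -0.312 0.873 0.374
  outer loop
   vertex 0.3 2.4 3.2
   vertex 2.3 3.2 3.0
   vertex 0.3 2.7 2.5
  endloop
 endfacet
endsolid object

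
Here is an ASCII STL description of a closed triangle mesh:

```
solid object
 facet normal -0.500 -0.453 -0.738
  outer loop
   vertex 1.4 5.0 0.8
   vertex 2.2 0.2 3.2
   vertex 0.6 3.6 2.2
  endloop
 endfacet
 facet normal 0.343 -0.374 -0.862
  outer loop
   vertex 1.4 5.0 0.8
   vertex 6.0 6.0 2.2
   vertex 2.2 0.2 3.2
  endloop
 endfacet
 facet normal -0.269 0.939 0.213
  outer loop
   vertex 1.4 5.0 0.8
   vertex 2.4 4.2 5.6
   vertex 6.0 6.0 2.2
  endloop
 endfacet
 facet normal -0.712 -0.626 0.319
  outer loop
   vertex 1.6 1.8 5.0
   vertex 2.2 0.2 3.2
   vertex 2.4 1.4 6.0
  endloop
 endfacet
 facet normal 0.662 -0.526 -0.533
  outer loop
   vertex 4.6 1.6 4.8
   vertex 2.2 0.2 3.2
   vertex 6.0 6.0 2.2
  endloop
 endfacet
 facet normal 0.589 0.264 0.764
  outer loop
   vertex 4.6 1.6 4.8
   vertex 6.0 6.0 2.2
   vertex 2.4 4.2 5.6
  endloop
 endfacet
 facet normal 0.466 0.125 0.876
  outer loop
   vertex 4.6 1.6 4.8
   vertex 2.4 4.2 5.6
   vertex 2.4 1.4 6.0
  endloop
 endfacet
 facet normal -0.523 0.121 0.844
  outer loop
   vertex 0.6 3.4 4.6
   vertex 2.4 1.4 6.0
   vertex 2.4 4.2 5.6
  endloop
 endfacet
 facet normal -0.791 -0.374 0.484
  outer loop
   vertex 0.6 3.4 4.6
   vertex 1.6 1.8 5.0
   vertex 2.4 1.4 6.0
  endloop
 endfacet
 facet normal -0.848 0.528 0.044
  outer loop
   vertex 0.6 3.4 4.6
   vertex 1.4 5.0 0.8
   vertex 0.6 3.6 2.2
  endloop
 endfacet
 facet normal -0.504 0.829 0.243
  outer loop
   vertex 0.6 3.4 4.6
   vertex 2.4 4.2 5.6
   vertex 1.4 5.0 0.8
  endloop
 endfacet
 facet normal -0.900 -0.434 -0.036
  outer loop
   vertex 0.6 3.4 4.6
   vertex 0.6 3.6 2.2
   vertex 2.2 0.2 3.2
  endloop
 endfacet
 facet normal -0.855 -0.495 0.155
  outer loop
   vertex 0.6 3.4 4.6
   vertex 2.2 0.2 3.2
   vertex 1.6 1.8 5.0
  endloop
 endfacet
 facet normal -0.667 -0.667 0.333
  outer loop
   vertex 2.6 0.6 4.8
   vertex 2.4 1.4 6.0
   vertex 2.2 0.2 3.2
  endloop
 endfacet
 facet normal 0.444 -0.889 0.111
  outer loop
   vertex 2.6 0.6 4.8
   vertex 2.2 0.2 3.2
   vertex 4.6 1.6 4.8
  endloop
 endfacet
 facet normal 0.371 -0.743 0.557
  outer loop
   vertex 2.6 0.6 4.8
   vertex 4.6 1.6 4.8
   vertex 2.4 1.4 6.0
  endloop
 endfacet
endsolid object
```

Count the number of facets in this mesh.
16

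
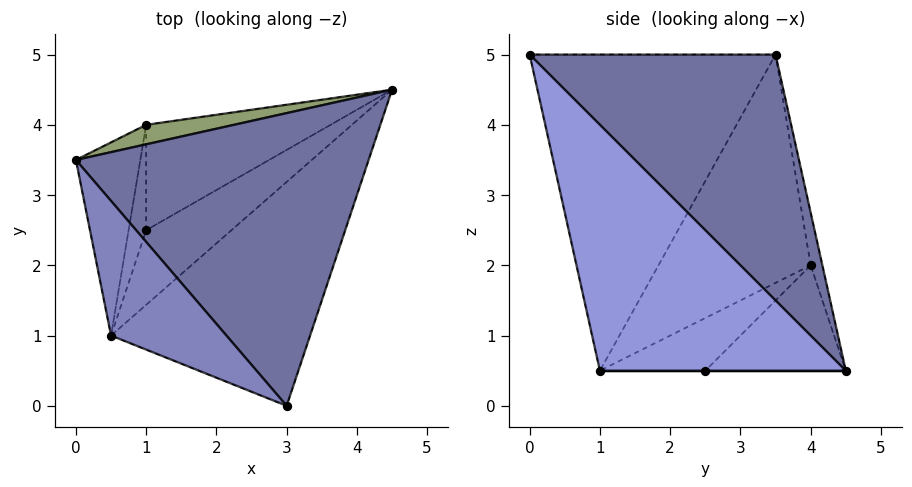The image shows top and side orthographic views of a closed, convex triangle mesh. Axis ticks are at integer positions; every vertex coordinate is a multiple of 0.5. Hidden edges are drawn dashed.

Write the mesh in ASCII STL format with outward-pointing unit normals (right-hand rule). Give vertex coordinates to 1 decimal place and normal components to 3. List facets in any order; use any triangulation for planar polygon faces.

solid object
 facet normal 0.563 0.483 0.671
  outer loop
   vertex 3.0 0.0 5.0
   vertex 4.5 4.5 0.5
   vertex 0.0 3.5 5.0
  endloop
 endfacet
 facet normal -0.732 -0.627 0.267
  outer loop
   vertex 0.5 1.0 0.5
   vertex 3.0 0.0 5.0
   vertex 0.0 3.5 5.0
  endloop
 endfacet
 facet normal 0.581 -0.664 -0.470
  outer loop
   vertex 0.5 1.0 0.5
   vertex 4.5 4.5 0.5
   vertex 3.0 0.0 5.0
  endloop
 endfacet
 facet normal 0.000 0.000 -1.000
  outer loop
   vertex 0.5 1.0 0.5
   vertex 1.0 2.5 0.5
   vertex 4.5 4.5 0.5
  endloop
 endfacet
 facet normal -0.082 0.987 0.137
  outer loop
   vertex 1.0 4.0 2.0
   vertex 0.0 3.5 5.0
   vertex 4.5 4.5 0.5
  endloop
 endfacet
 facet normal -0.375 0.656 -0.656
  outer loop
   vertex 1.0 4.0 2.0
   vertex 4.5 4.5 0.5
   vertex 1.0 2.5 0.5
  endloop
 endfacet
 facet normal -0.923 0.284 -0.260
  outer loop
   vertex 1.0 4.0 2.0
   vertex 0.5 1.0 0.5
   vertex 0.0 3.5 5.0
  endloop
 endfacet
 facet normal -0.905 0.302 -0.302
  outer loop
   vertex 1.0 4.0 2.0
   vertex 1.0 2.5 0.5
   vertex 0.5 1.0 0.5
  endloop
 endfacet
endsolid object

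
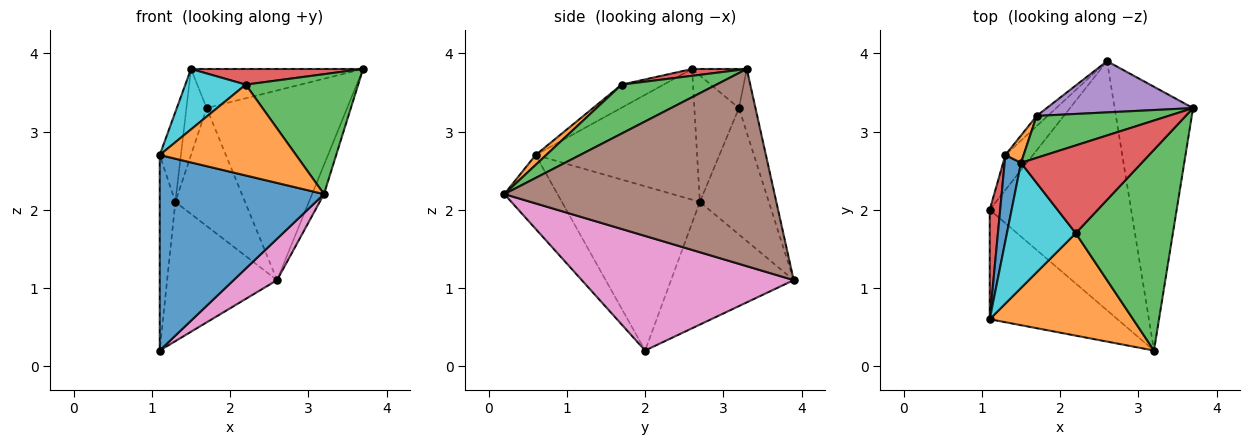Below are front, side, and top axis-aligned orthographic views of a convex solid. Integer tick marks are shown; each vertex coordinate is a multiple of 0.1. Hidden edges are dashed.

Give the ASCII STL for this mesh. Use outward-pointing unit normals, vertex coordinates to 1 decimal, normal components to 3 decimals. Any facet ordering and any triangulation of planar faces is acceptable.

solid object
 facet normal -0.272 -0.840 -0.470
  outer loop
   vertex 1.1 2.0 0.2
   vertex 3.2 0.2 2.2
   vertex 1.1 0.6 2.7
  endloop
 endfacet
 facet normal 0.052 -0.663 0.747
  outer loop
   vertex 2.2 1.7 3.6
   vertex 1.1 0.6 2.7
   vertex 3.2 0.2 2.2
  endloop
 endfacet
 facet normal 0.397 -0.471 0.788
  outer loop
   vertex 2.2 1.7 3.6
   vertex 3.2 0.2 2.2
   vertex 3.7 3.3 3.8
  endloop
 endfacet
 facet normal -0.992 0.112 0.063
  outer loop
   vertex 1.3 2.7 2.1
   vertex 1.1 2.0 0.2
   vertex 1.1 0.6 2.7
  endloop
 endfacet
 facet normal -0.113 0.959 0.259
  outer loop
   vertex 2.6 3.9 1.1
   vertex 1.7 3.2 3.3
   vertex 3.7 3.3 3.8
  endloop
 endfacet
 facet normal 0.928 0.041 -0.369
  outer loop
   vertex 2.6 3.9 1.1
   vertex 3.7 3.3 3.8
   vertex 3.2 0.2 2.2
  endloop
 endfacet
 facet normal 0.624 -0.128 -0.771
  outer loop
   vertex 2.6 3.9 1.1
   vertex 3.2 0.2 2.2
   vertex 1.1 2.0 0.2
  endloop
 endfacet
 facet normal -0.735 0.658 -0.165
  outer loop
   vertex 2.6 3.9 1.1
   vertex 1.1 2.0 0.2
   vertex 1.3 2.7 2.1
  endloop
 endfacet
 facet normal -0.702 0.709 -0.062
  outer loop
   vertex 2.6 3.9 1.1
   vertex 1.3 2.7 2.1
   vertex 1.7 3.2 3.3
  endloop
 endfacet
 facet normal -0.289 -0.416 0.862
  outer loop
   vertex 1.5 2.6 3.8
   vertex 1.1 0.6 2.7
   vertex 2.2 1.7 3.6
  endloop
 endfacet
 facet normal -0.984 0.129 0.123
  outer loop
   vertex 1.5 2.6 3.8
   vertex 1.3 2.7 2.1
   vertex 1.1 0.6 2.7
  endloop
 endfacet
 facet normal -0.903 0.410 0.130
  outer loop
   vertex 1.5 2.6 3.8
   vertex 1.7 3.2 3.3
   vertex 1.3 2.7 2.1
  endloop
 endfacet
 facet normal -0.212 0.666 0.715
  outer loop
   vertex 1.5 2.6 3.8
   vertex 3.7 3.3 3.8
   vertex 1.7 3.2 3.3
  endloop
 endfacet
 facet normal 0.056 -0.175 0.983
  outer loop
   vertex 1.5 2.6 3.8
   vertex 2.2 1.7 3.6
   vertex 3.7 3.3 3.8
  endloop
 endfacet
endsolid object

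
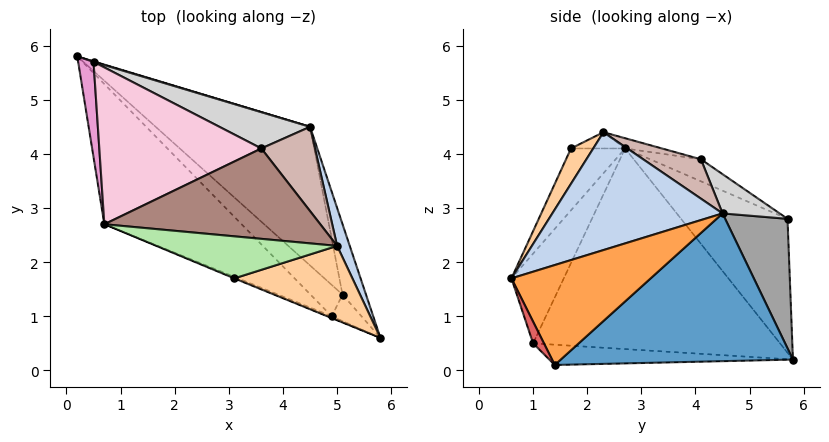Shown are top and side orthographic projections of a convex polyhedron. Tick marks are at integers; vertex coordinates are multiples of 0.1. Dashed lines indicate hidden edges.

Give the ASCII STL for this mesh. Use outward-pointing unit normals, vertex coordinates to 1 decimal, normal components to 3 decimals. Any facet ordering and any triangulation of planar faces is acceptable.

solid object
 facet normal 0.543 0.618 -0.568
  outer loop
   vertex 4.5 4.5 2.9
   vertex 5.1 1.4 0.1
   vertex 0.2 5.8 0.2
  endloop
 endfacet
 facet normal 0.953 0.286 0.102
  outer loop
   vertex 4.5 4.5 2.9
   vertex 5.0 2.3 4.4
   vertex 5.8 0.6 1.7
  endloop
 endfacet
 facet normal 0.906 0.367 -0.213
  outer loop
   vertex 4.5 4.5 2.9
   vertex 5.8 0.6 1.7
   vertex 5.1 1.4 0.1
  endloop
 endfacet
 facet normal 0.168 -0.811 0.560
  outer loop
   vertex 3.1 1.7 4.1
   vertex 5.8 0.6 1.7
   vertex 5.0 2.3 4.4
  endloop
 endfacet
 facet normal -0.385 -0.923 -0.010
  outer loop
   vertex 3.1 1.7 4.1
   vertex 0.7 2.7 4.1
   vertex 5.8 0.6 1.7
  endloop
 endfacet
 facet normal -0.087 -0.210 0.974
  outer loop
   vertex 3.1 1.7 4.1
   vertex 5.0 2.3 4.4
   vertex 0.7 2.7 4.1
  endloop
 endfacet
 facet normal 0.395 -0.741 -0.543
  outer loop
   vertex 4.9 1.0 0.5
   vertex 5.1 1.4 0.1
   vertex 5.8 0.6 1.7
  endloop
 endfacet
 facet normal -0.387 -0.922 -0.017
  outer loop
   vertex 4.9 1.0 0.5
   vertex 5.8 0.6 1.7
   vertex 0.7 2.7 4.1
  endloop
 endfacet
 facet normal -0.464 -0.500 -0.732
  outer loop
   vertex 4.9 1.0 0.5
   vertex 0.2 5.8 0.2
   vertex 5.1 1.4 0.1
  endloop
 endfacet
 facet normal -0.631 -0.645 -0.432
  outer loop
   vertex 4.9 1.0 0.5
   vertex 0.7 2.7 4.1
   vertex 0.2 5.8 0.2
  endloop
 endfacet
 facet normal -0.046 0.234 0.971
  outer loop
   vertex 3.6 4.1 3.9
   vertex 0.7 2.7 4.1
   vertex 5.0 2.3 4.4
  endloop
 endfacet
 facet normal 0.488 0.565 0.665
  outer loop
   vertex 3.6 4.1 3.9
   vertex 5.0 2.3 4.4
   vertex 4.5 4.5 2.9
  endloop
 endfacet
 facet normal -0.993 -0.017 0.114
  outer loop
   vertex 0.5 5.7 2.8
   vertex 0.2 5.8 0.2
   vertex 0.7 2.7 4.1
  endloop
 endfacet
 facet normal -0.124 0.388 0.913
  outer loop
   vertex 0.5 5.7 2.8
   vertex 0.7 2.7 4.1
   vertex 3.6 4.1 3.9
  endloop
 endfacet
 facet normal 0.287 0.958 0.004
  outer loop
   vertex 0.5 5.7 2.8
   vertex 4.5 4.5 2.9
   vertex 0.2 5.8 0.2
  endloop
 endfacet
 facet normal 0.231 0.814 0.533
  outer loop
   vertex 0.5 5.7 2.8
   vertex 3.6 4.1 3.9
   vertex 4.5 4.5 2.9
  endloop
 endfacet
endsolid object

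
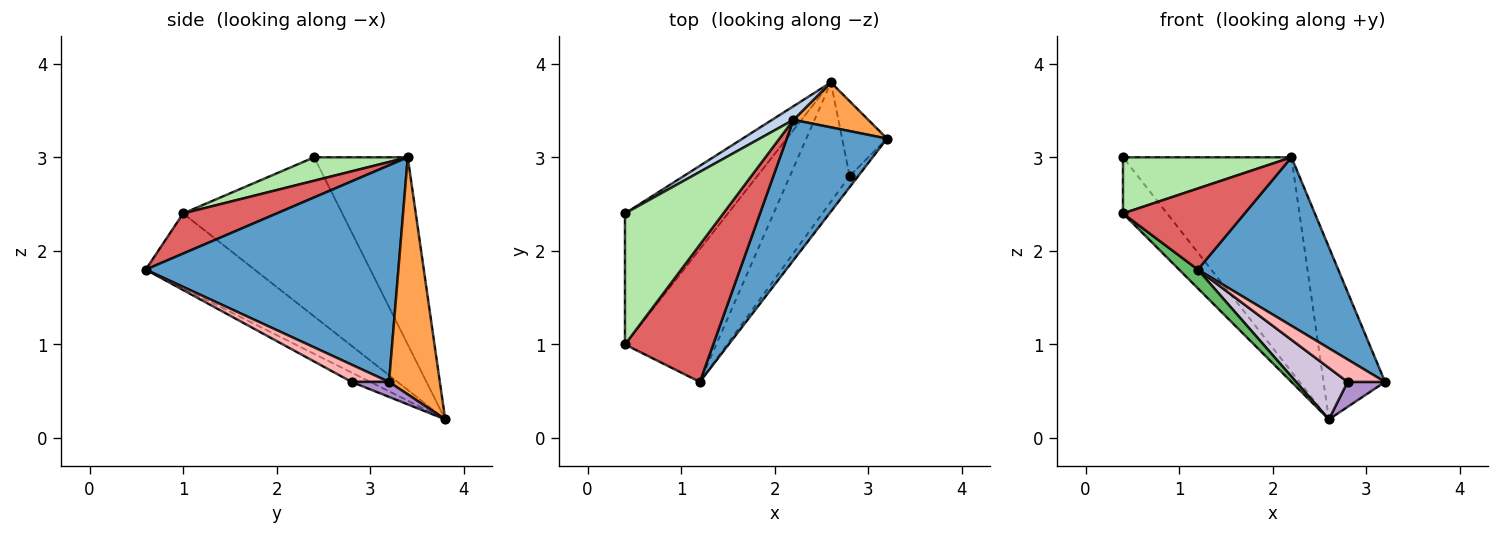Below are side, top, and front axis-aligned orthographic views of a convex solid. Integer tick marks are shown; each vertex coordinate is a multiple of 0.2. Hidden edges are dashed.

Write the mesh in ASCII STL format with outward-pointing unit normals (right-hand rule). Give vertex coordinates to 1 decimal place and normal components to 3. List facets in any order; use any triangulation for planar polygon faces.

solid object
 facet normal 0.810 -0.450 0.375
  outer loop
   vertex 2.2 3.4 3.0
   vertex 1.2 0.6 1.8
   vertex 3.2 3.2 0.6
  endloop
 endfacet
 facet normal -0.485 0.873 0.055
  outer loop
   vertex 2.2 3.4 3.0
   vertex 2.6 3.8 0.2
   vertex 0.4 2.4 3.0
  endloop
 endfacet
 facet normal 0.624 0.756 0.197
  outer loop
   vertex 2.2 3.4 3.0
   vertex 3.2 3.2 0.6
   vertex 2.6 3.8 0.2
  endloop
 endfacet
 facet normal -0.818 0.227 -0.529
  outer loop
   vertex 0.4 1.0 2.4
   vertex 0.4 2.4 3.0
   vertex 2.6 3.8 0.2
  endloop
 endfacet
 facet normal -0.631 -0.108 -0.769
  outer loop
   vertex 0.4 1.0 2.4
   vertex 2.6 3.8 0.2
   vertex 1.2 0.6 1.8
  endloop
 endfacet
 facet normal 0.214 -0.385 0.898
  outer loop
   vertex 0.4 1.0 2.4
   vertex 2.2 3.4 3.0
   vertex 0.4 2.4 3.0
  endloop
 endfacet
 facet normal 0.364 -0.474 0.802
  outer loop
   vertex 0.4 1.0 2.4
   vertex 1.2 0.6 1.8
   vertex 2.2 3.4 3.0
  endloop
 endfacet
 facet normal 0.667 -0.667 -0.333
  outer loop
   vertex 2.8 2.8 0.6
   vertex 3.2 3.2 0.6
   vertex 1.2 0.6 1.8
  endloop
 endfacet
 facet normal 0.302 -0.302 -0.905
  outer loop
   vertex 2.8 2.8 0.6
   vertex 2.6 3.8 0.2
   vertex 3.2 3.2 0.6
  endloop
 endfacet
 facet normal -0.143 -0.392 -0.909
  outer loop
   vertex 2.8 2.8 0.6
   vertex 1.2 0.6 1.8
   vertex 2.6 3.8 0.2
  endloop
 endfacet
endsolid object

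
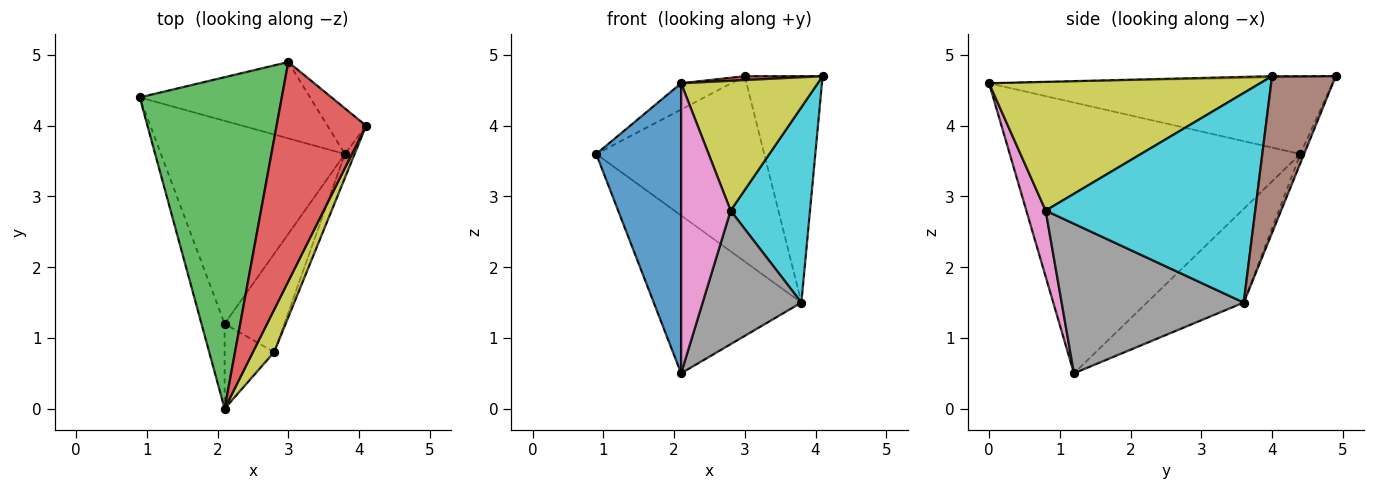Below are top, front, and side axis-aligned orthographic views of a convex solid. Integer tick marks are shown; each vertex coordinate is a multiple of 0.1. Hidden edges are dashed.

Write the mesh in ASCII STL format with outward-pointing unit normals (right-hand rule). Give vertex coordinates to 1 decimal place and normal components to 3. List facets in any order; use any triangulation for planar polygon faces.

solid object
 facet normal -0.957 -0.279 -0.082
  outer loop
   vertex 2.1 1.2 0.5
   vertex 2.1 0.0 4.6
   vertex 0.9 4.4 3.6
  endloop
 endfacet
 facet normal -0.373 0.570 -0.732
  outer loop
   vertex 3.8 3.6 1.5
   vertex 2.1 1.2 0.5
   vertex 0.9 4.4 3.6
  endloop
 endfacet
 facet normal -0.476 0.070 0.877
  outer loop
   vertex 3.0 4.9 4.7
   vertex 0.9 4.4 3.6
   vertex 2.1 0.0 4.6
  endloop
 endfacet
 facet normal -0.015 -0.018 1.000
  outer loop
   vertex 3.0 4.9 4.7
   vertex 2.1 0.0 4.6
   vertex 4.1 4.0 4.7
  endloop
 endfacet
 facet normal -0.021 0.924 -0.381
  outer loop
   vertex 3.0 4.9 4.7
   vertex 3.8 3.6 1.5
   vertex 0.9 4.4 3.6
  endloop
 endfacet
 facet normal 0.626 0.765 -0.154
  outer loop
   vertex 3.0 4.9 4.7
   vertex 4.1 4.0 4.7
   vertex 3.8 3.6 1.5
  endloop
 endfacet
 facet normal 0.351 -0.899 -0.263
  outer loop
   vertex 2.8 0.8 2.8
   vertex 2.1 0.0 4.6
   vertex 2.1 1.2 0.5
  endloop
 endfacet
 facet normal 0.830 -0.450 -0.331
  outer loop
   vertex 2.8 0.8 2.8
   vertex 2.1 1.2 0.5
   vertex 3.8 3.6 1.5
  endloop
 endfacet
 facet normal 0.883 -0.445 0.146
  outer loop
   vertex 2.8 0.8 2.8
   vertex 4.1 4.0 4.7
   vertex 2.1 0.0 4.6
  endloop
 endfacet
 facet normal 0.934 -0.354 -0.043
  outer loop
   vertex 2.8 0.8 2.8
   vertex 3.8 3.6 1.5
   vertex 4.1 4.0 4.7
  endloop
 endfacet
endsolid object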